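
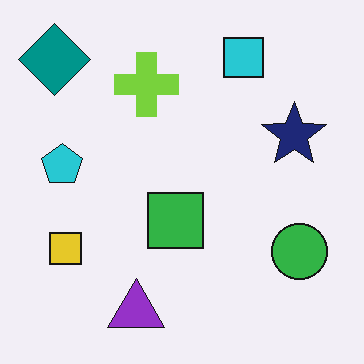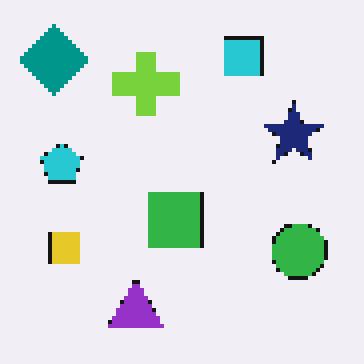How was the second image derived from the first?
This is the original image lightly pixelated (a mild mosaic effect).

Shapes are reduced to large square blocks; fine edges and outlines are lost — a downscale-then-upscale (mosaic) effect.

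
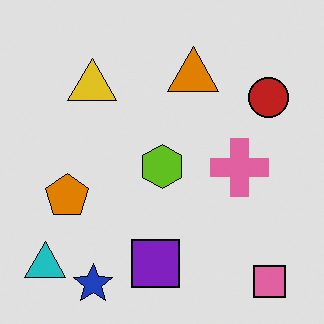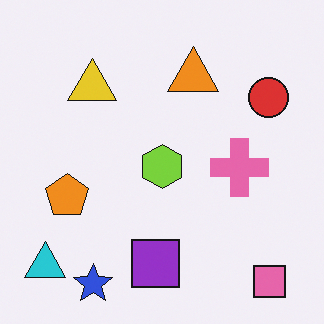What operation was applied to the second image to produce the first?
The first image is the second moderately posterized.

Each flat color has snapped to a coarser quantized level — most visibly, the near-white background has dropped to a flat grey.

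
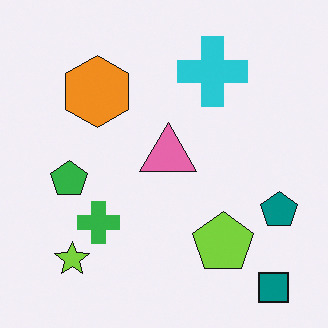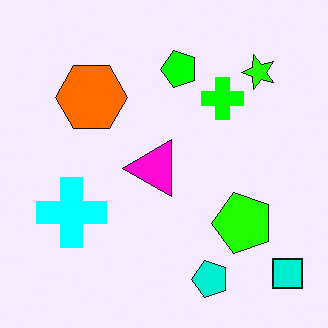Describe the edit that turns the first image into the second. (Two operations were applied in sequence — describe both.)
The image was transposed (reflected across the top-left ↔ bottom-right diagonal), then heavily oversaturated.

Shapes have swapped their row and column positions — what was in the top-right is now in the bottom-left — a diagonal reflection. All colors are more vivid — a global saturation change.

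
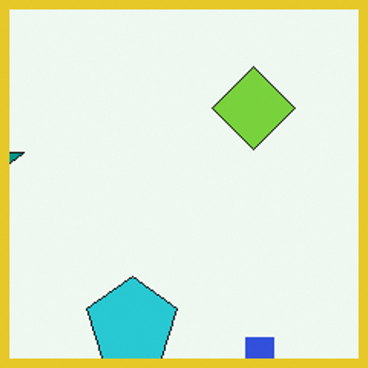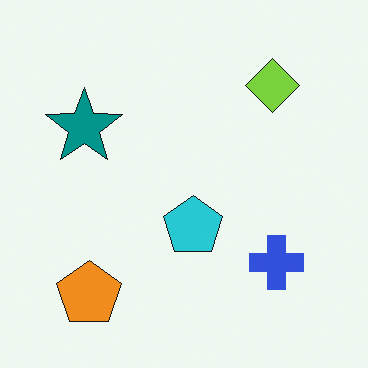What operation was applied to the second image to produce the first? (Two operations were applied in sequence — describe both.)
It was cropped to a modestly smaller region and rescaled, then framed with a yellow border.

The visible shapes are larger and the field of view is narrower; shapes near the original edges may be partly or wholly outside the frame — a crop-and-rescale. A solid yellow frame runs around the edge of the first image, with the content slightly shrunk inside it.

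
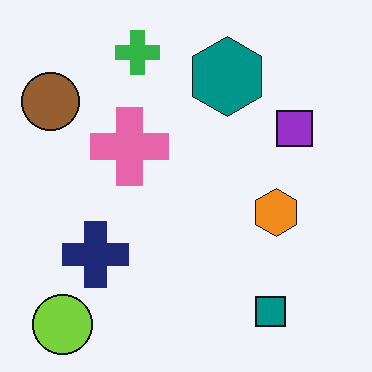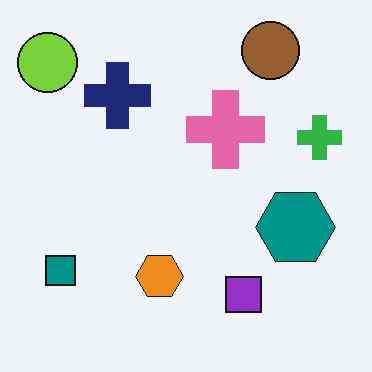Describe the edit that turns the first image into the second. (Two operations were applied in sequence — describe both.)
This is the original image rotated 90° clockwise, then JPEG-compressed with visible artifacts.

The lime circle sits in the bottom-left of the first image and the top-left of the second — consistent with a whole-image 90° clockwise rotation. Blocky 8×8 compression artifacts appear around shape edges and the flat background shows ringing — characteristic JPEG degradation.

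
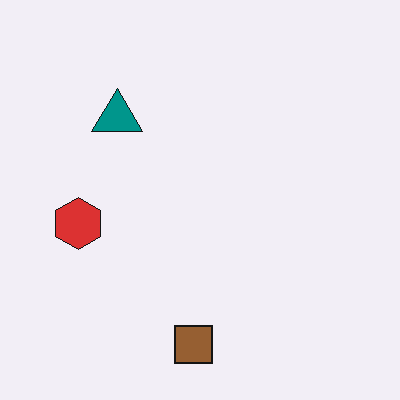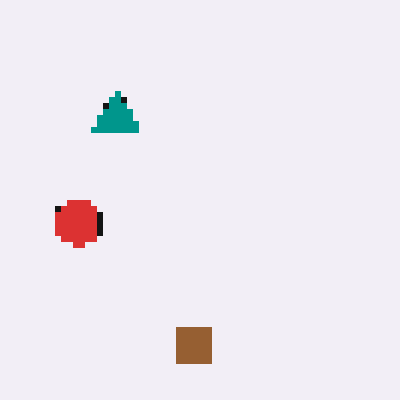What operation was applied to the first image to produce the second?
It was moderately pixelated.

Shapes are reduced to large square blocks; fine edges and outlines are lost — a downscale-then-upscale (mosaic) effect.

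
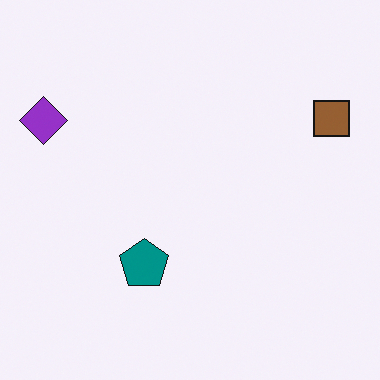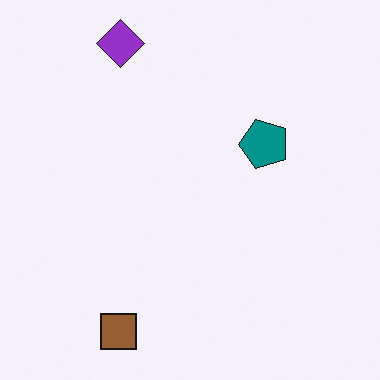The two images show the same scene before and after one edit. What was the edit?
This is the original image transposed (reflected across the top-left ↔ bottom-right diagonal).

Shapes have swapped their row and column positions — what was in the top-right is now in the bottom-left — a diagonal reflection.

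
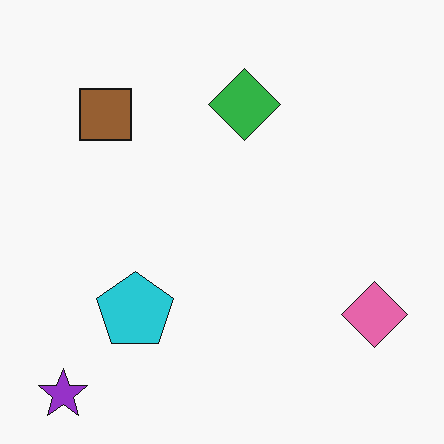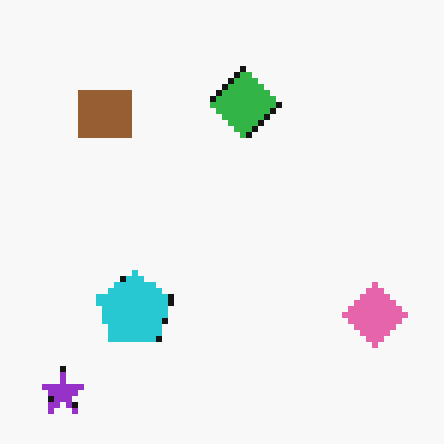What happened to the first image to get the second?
It was pixelated into visible square blocks.

Shapes are reduced to large square blocks; fine edges and outlines are lost — a downscale-then-upscale (mosaic) effect.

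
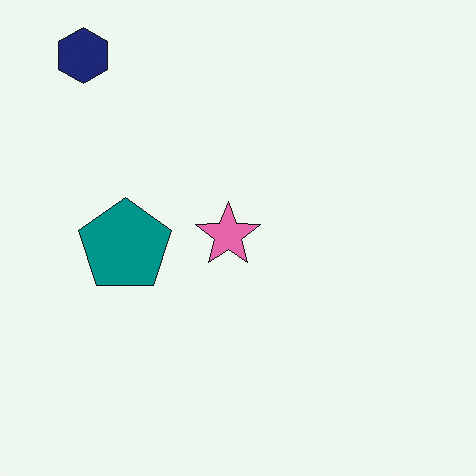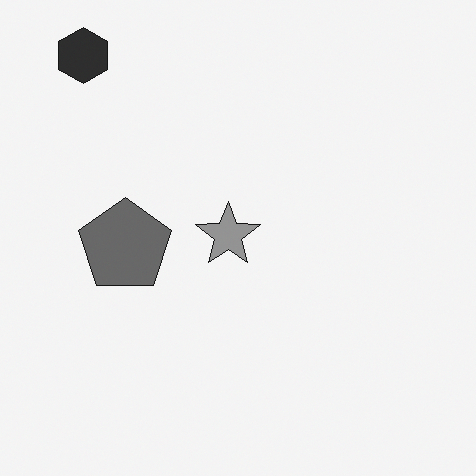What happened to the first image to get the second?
It was converted to grayscale.

All color is removed — every shape is now a shade of grey.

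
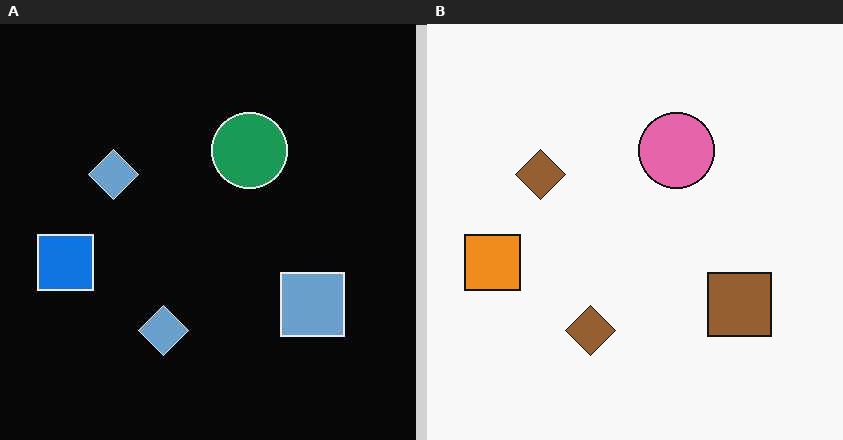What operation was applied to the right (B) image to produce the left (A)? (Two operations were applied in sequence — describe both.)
It was color-inverted (negative), then JPEG-compressed with visible artifacts.

The light background has become dark and every shape's color is its complement — a photographic negative. Blocky 8×8 compression artifacts appear around shape edges and the flat background shows ringing — characteristic JPEG degradation.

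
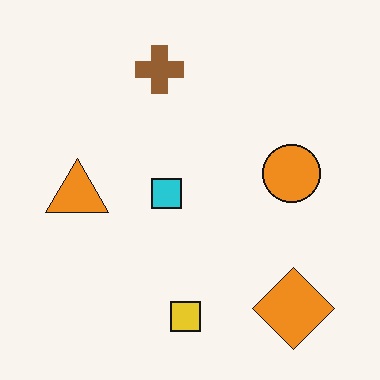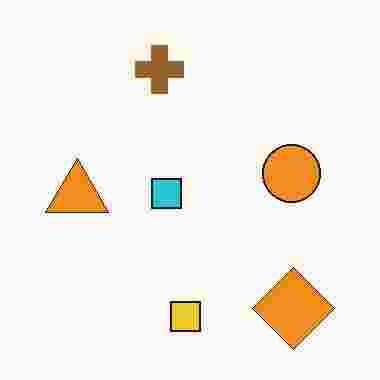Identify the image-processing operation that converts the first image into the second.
The image was heavily JPEG-compressed with obvious blocking artifacts.

Blocky 8×8 compression artifacts appear around shape edges and the flat background shows ringing — characteristic JPEG degradation.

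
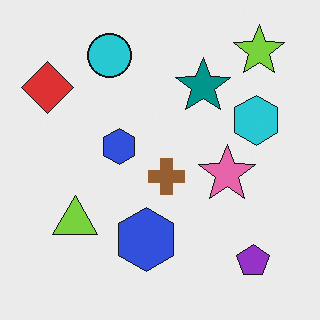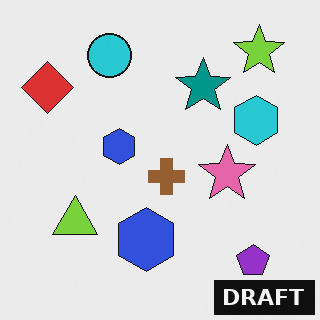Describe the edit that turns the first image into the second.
This is the original image watermarked with the text "DRAFT" in the lower-right corner.

A dark label reading "DRAFT" appears in the lower-right corner.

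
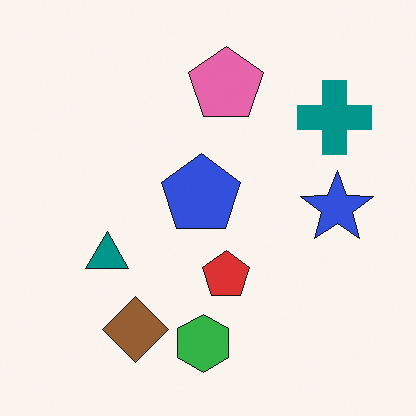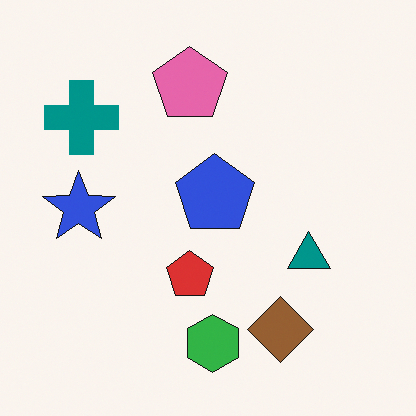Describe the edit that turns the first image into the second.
Flipped horizontally (left ↔ right).

The blue star is in the right of the first image and the left of the second — shapes on opposite sides of the vertical midline have swapped in a mirror flip.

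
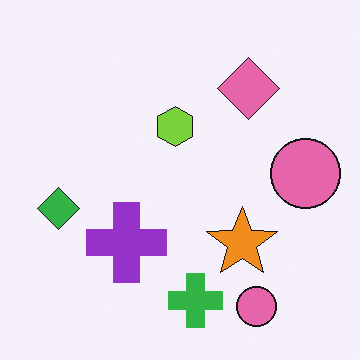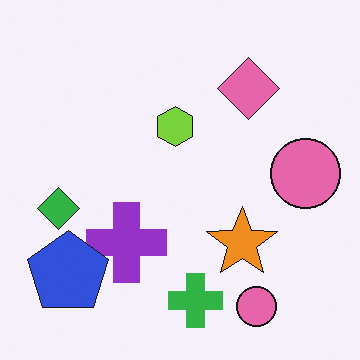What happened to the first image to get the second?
The second image is the first overlaid with an additional blue pentagon.

A blue pentagon appears in the second image that is absent from the first.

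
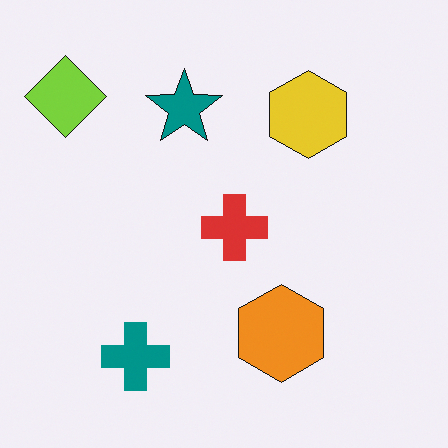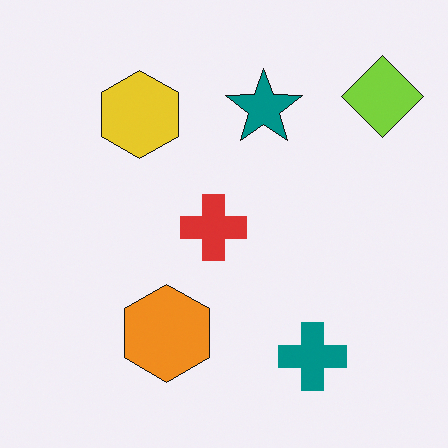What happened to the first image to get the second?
The second image is the first flipped horizontally (left ↔ right).

The lime diamond is in the top-left of the first image and the top-right of the second — shapes on opposite sides of the vertical midline have swapped in a mirror flip.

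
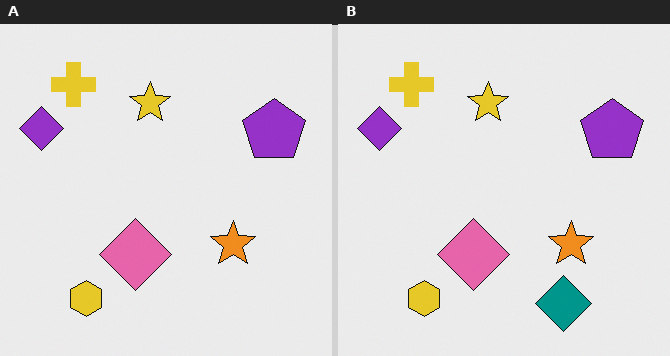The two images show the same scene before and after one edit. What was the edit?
This is the original image overlaid with an additional teal diamond.

A teal diamond appears in the right (B) image that is absent from the left (A).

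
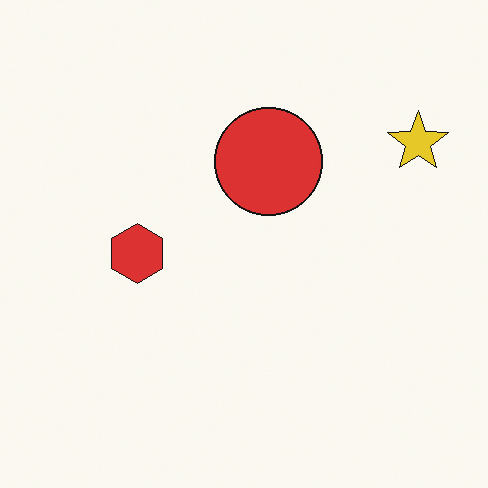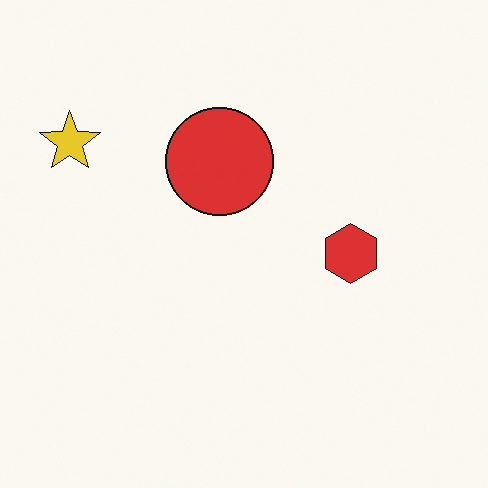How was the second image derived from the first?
It was flipped horizontally (left ↔ right).

The yellow star is in the top-right of the first image and the top-left of the second — shapes on opposite sides of the vertical midline have swapped in a mirror flip.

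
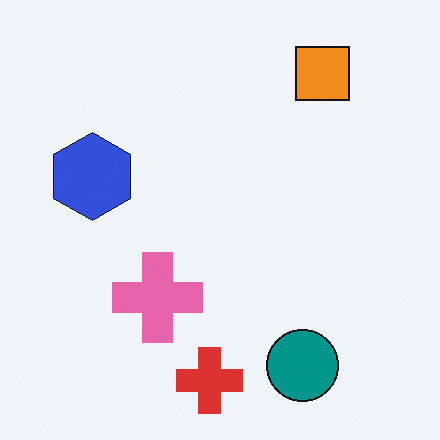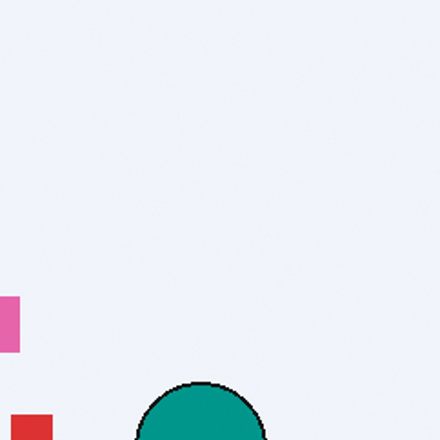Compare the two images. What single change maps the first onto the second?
The transformation is: cropped to a noticeably smaller region and rescaled.

The visible shapes are larger and the field of view is narrower; shapes near the original edges may be partly or wholly outside the frame — a crop-and-rescale.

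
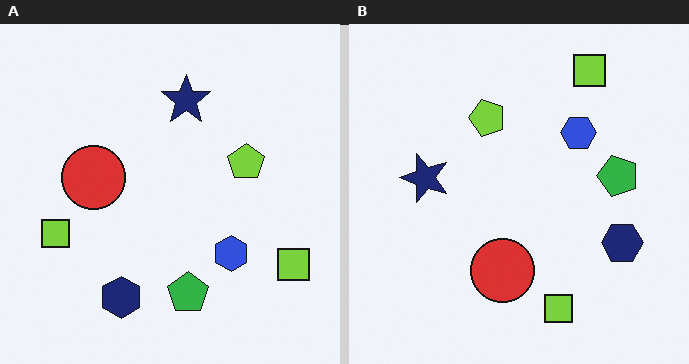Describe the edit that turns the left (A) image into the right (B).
It was rotated 90° counter-clockwise.

The navy hexagon sits in the bottom of the left (A) image and the right of the right (B) — consistent with a whole-image 90° counter-clockwise rotation.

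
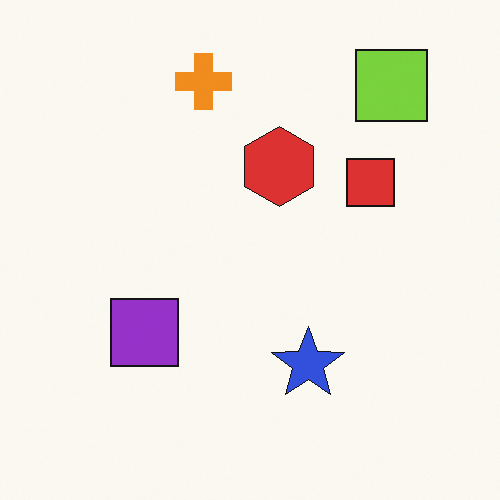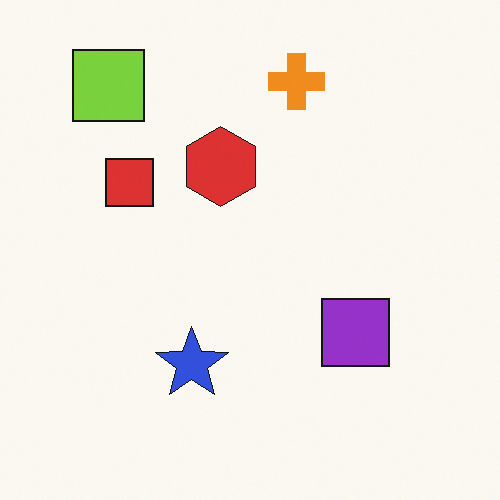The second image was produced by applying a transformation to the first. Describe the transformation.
Flipped horizontally (left ↔ right).

The lime square is in the top-right of the first image and the top-left of the second — shapes on opposite sides of the vertical midline have swapped in a mirror flip.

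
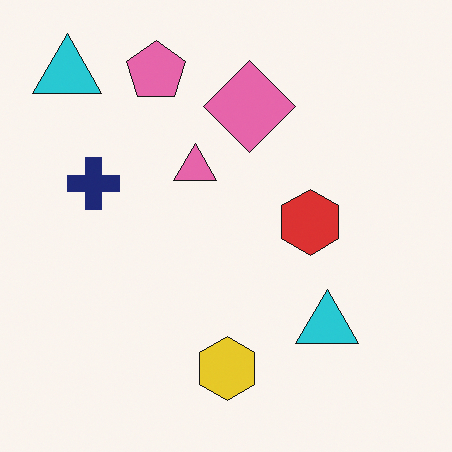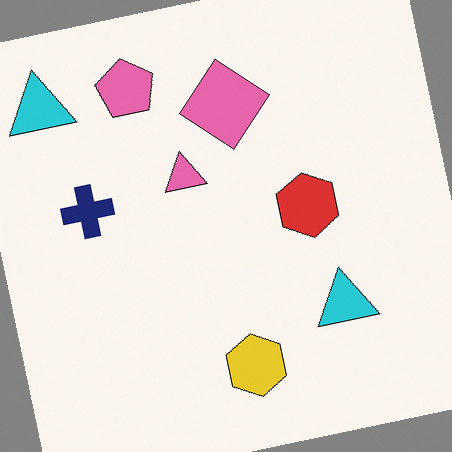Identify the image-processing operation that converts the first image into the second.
The second image is the first rotated counter-clockwise by a small amount.

Every shape is tilted by the same angle and the image corners show triangular fill wedges — a whole-image rotation by a non-right angle.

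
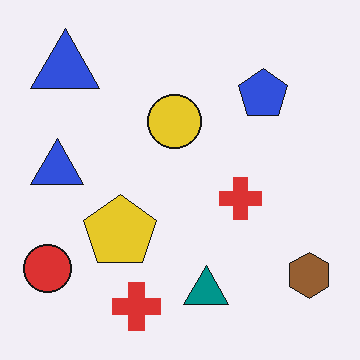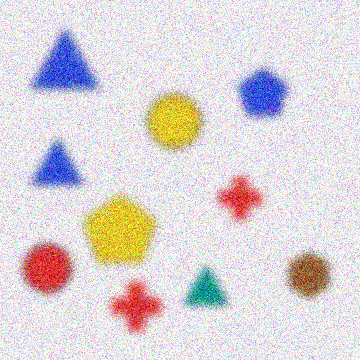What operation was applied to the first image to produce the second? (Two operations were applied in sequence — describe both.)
The image was noticeably gaussian-blurred, then degraded with a thick layer of grain.

Shape edges and outlines are uniformly softened across the whole image. Random speckle covers the whole image, including the flat background.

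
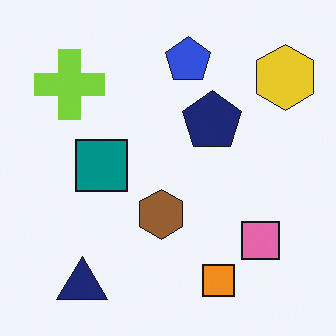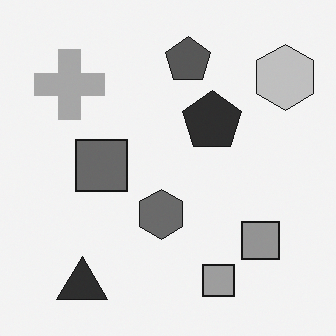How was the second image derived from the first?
It was converted to grayscale.

All color is removed — every shape is now a shade of grey.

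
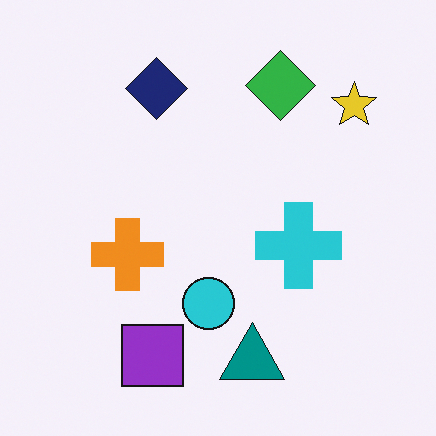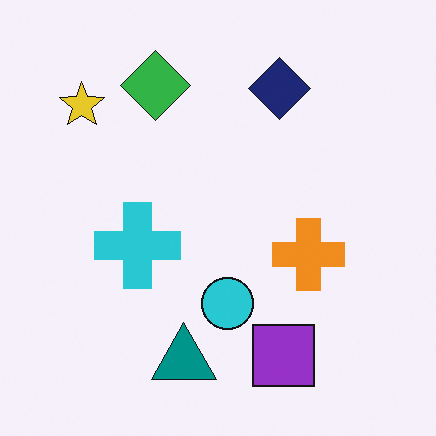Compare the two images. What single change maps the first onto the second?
This is the original image flipped horizontally (left ↔ right).

The yellow star is in the top-right of the first image and the top-left of the second — shapes on opposite sides of the vertical midline have swapped in a mirror flip.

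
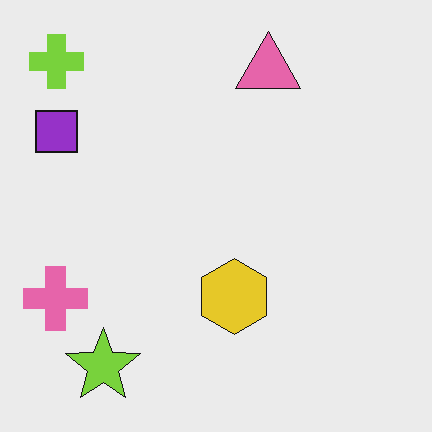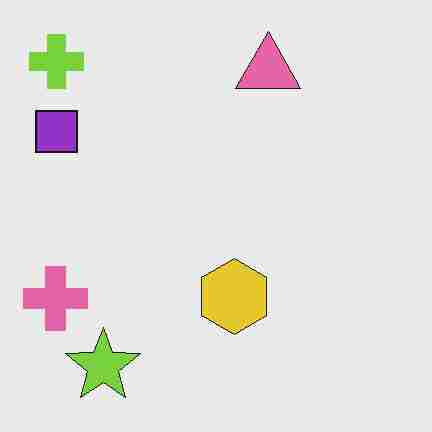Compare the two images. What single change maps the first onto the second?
This is the original image degraded with heavy JPEG compression.

Blocky 8×8 compression artifacts appear around shape edges and the flat background shows ringing — characteristic JPEG degradation.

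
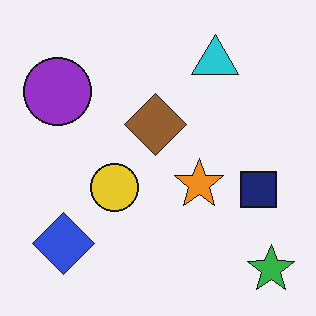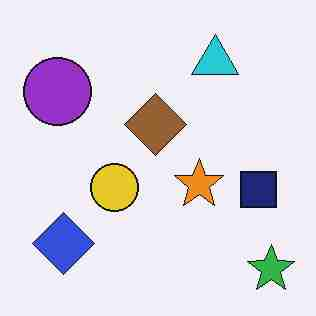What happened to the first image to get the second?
It was heavily JPEG-compressed with obvious blocking artifacts.

Blocky 8×8 compression artifacts appear around shape edges and the flat background shows ringing — characteristic JPEG degradation.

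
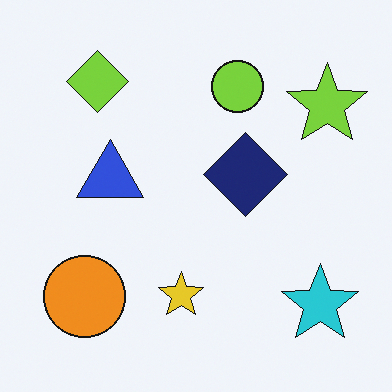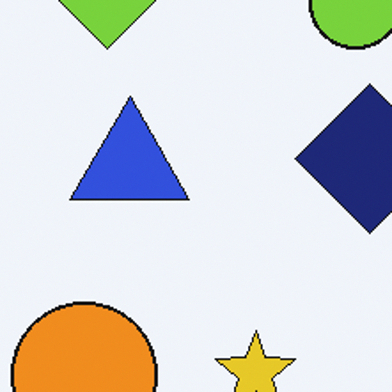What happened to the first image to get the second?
The second image is the first cropped tightly and scaled back up.

The visible shapes are larger and the field of view is narrower; shapes near the original edges may be partly or wholly outside the frame — a crop-and-rescale.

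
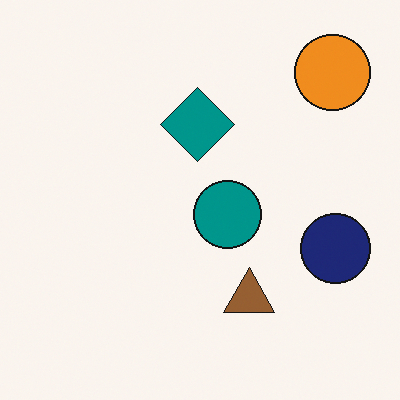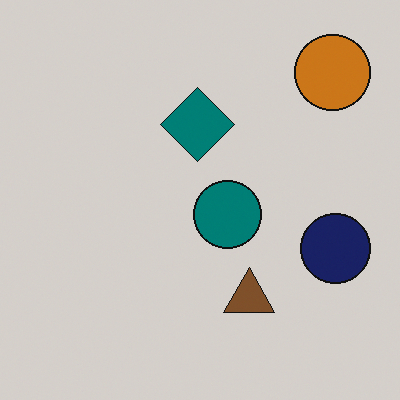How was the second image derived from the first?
The second image is the first slightly darkened.

Every pixel — background and shapes alike — is uniformly darkened.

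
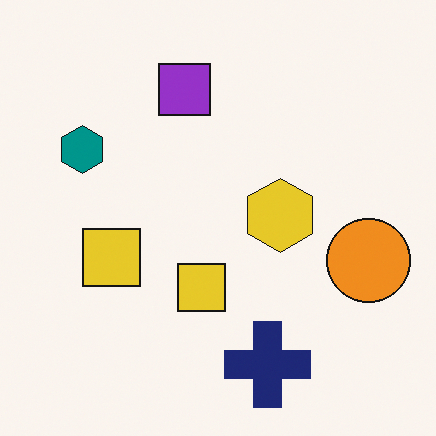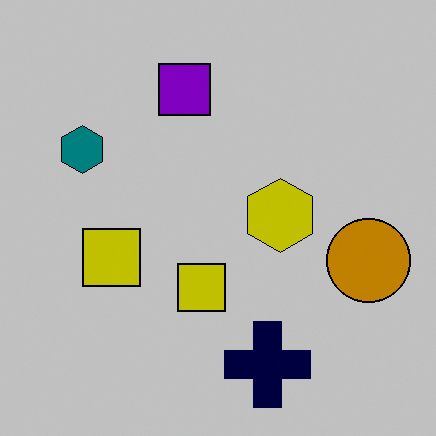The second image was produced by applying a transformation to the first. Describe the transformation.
The image was aggressively posterized.

Each flat color has snapped to a coarser quantized level — most visibly, the near-white background has dropped to a flat grey.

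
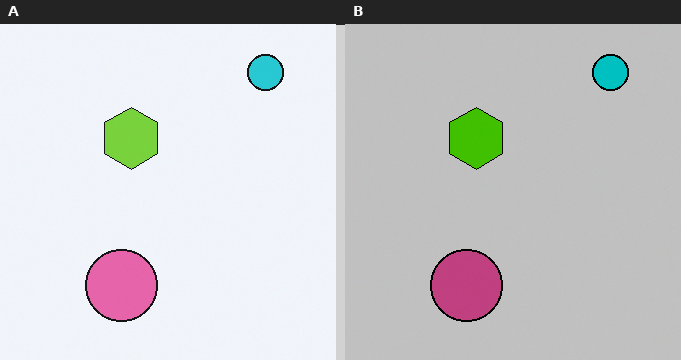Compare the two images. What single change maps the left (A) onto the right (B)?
This is the original image aggressively posterized.

Each flat color has snapped to a coarser quantized level — most visibly, the near-white background has dropped to a flat grey.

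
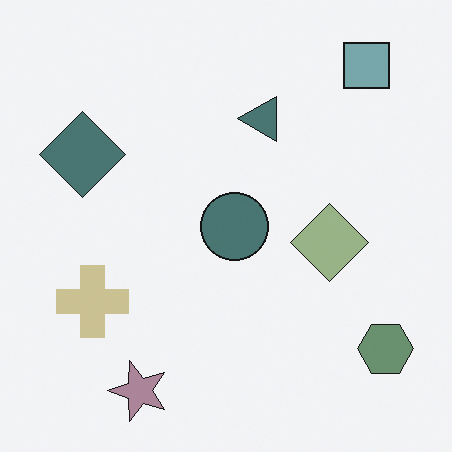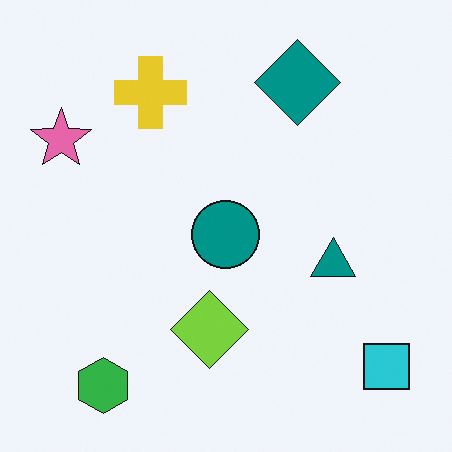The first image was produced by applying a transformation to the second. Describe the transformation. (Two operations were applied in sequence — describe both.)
It was made much more muted (saturation change), then rotated 90° counter-clockwise.

All colors are more muted and greyish — a global saturation change. The cyan square sits in the bottom-right of the second image and the top-right of the first — consistent with a whole-image 90° counter-clockwise rotation.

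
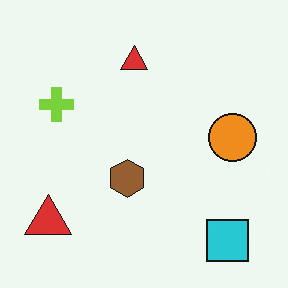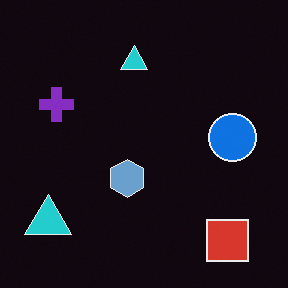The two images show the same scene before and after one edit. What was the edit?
Color-inverted (negative).

The light background has become dark and every shape's color is its complement — a photographic negative.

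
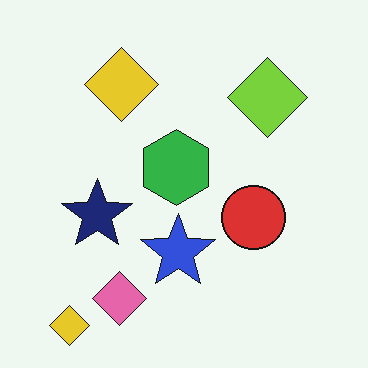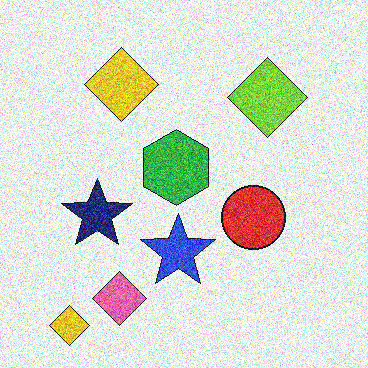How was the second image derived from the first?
This is the original image degraded with strong gaussian noise.

Random speckle covers the whole image, including the flat background.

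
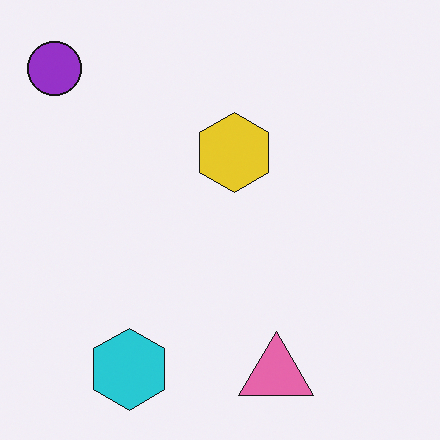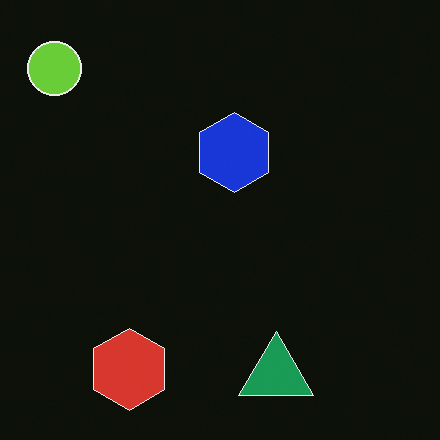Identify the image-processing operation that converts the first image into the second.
The second image is the first color-inverted (negative).

The light background has become dark and every shape's color is its complement — a photographic negative.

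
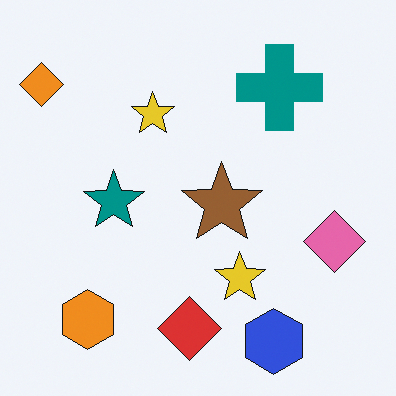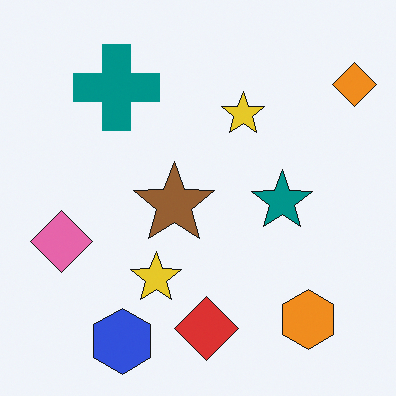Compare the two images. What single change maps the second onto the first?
This is the original image flipped horizontally (left ↔ right).

The orange diamond is in the top-right of the second image and the top-left of the first — shapes on opposite sides of the vertical midline have swapped in a mirror flip.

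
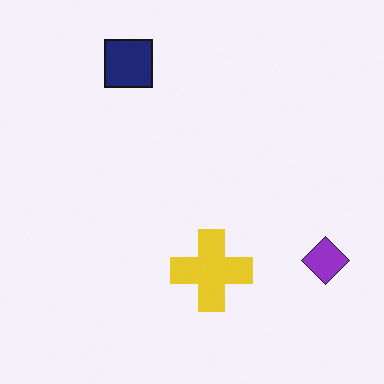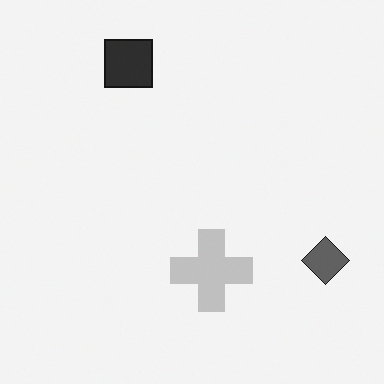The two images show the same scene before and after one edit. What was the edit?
The second image is the first converted to grayscale.

All color is removed — every shape is now a shade of grey.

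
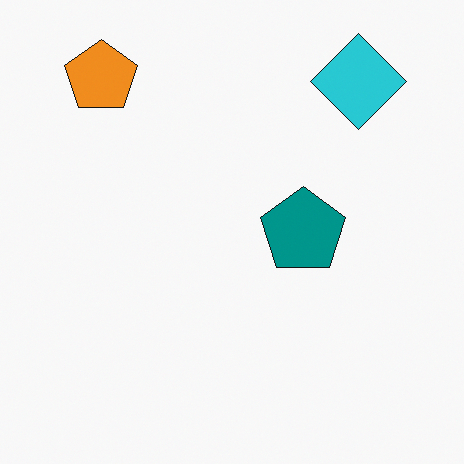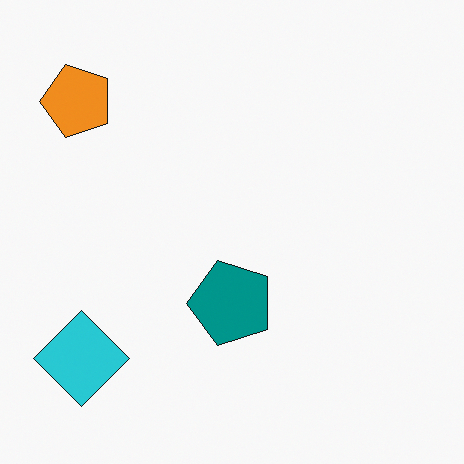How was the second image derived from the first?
The transformation is: transposed (reflected across the top-left ↔ bottom-right diagonal).

Shapes have swapped their row and column positions — what was in the top-right is now in the bottom-left — a diagonal reflection.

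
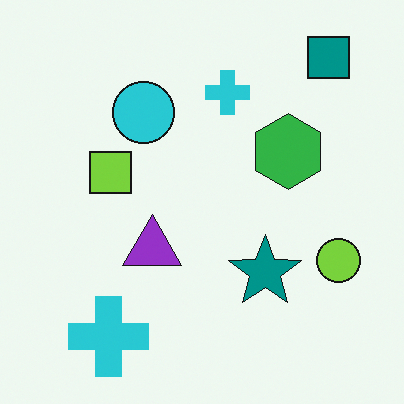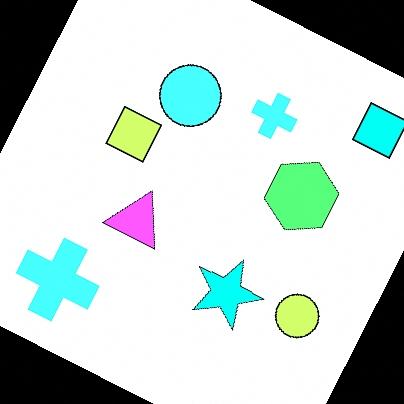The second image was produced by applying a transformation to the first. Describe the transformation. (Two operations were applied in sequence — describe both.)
Rotated clockwise by a moderate amount, then noticeably brightened.

Every shape is tilted by the same angle and the image corners show triangular fill wedges — a whole-image rotation by a non-right angle. Every pixel — background and shapes alike — is uniformly brightened.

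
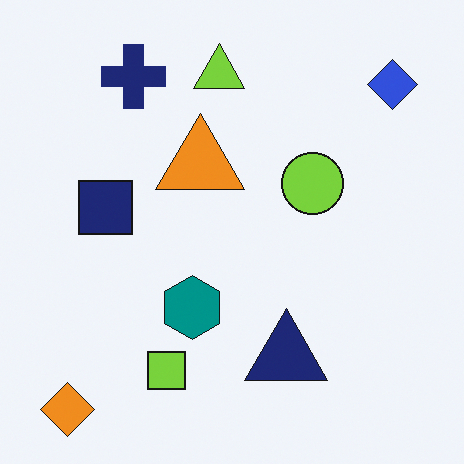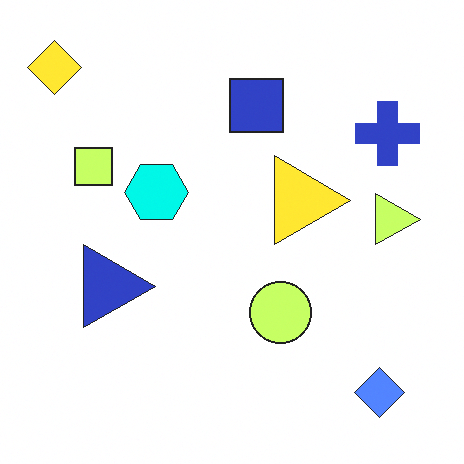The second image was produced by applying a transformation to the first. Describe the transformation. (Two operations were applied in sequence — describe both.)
This is the original image rotated 90° clockwise, then noticeably brightened.

The orange diamond sits in the bottom-left of the first image and the top-left of the second — consistent with a whole-image 90° clockwise rotation. Every pixel — background and shapes alike — is uniformly brightened.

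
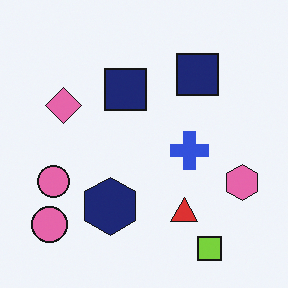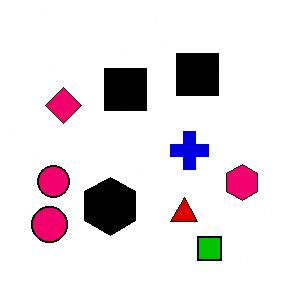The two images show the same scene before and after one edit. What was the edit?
The second image is the first boosted in contrast.

Tones are pushed away from mid-grey across the whole image — a global contrast change.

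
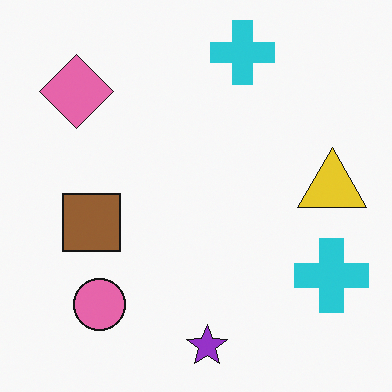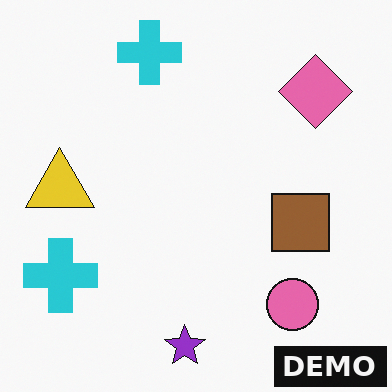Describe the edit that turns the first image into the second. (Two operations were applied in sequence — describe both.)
The image was flipped horizontally (left ↔ right), then watermarked with the text "DEMO" in the lower-right corner.

The yellow triangle is in the right of the first image and the left of the second — shapes on opposite sides of the vertical midline have swapped in a mirror flip. A dark label reading "DEMO" appears in the lower-right corner.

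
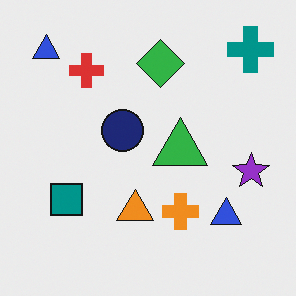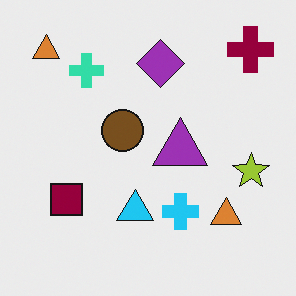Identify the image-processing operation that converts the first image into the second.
It was hue-shifted through roughly half the color wheel.

Every shape's color has rotated by the same amount around the hue wheel — a uniform hue shift.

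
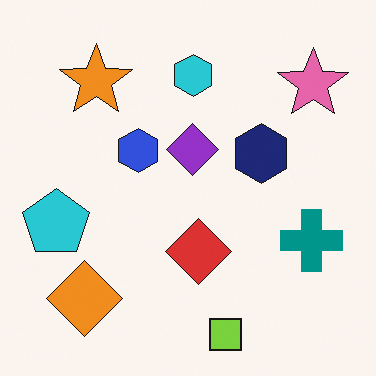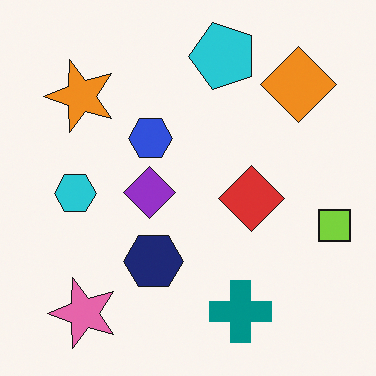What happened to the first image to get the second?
Transposed (reflected across the top-left ↔ bottom-right diagonal).

Shapes have swapped their row and column positions — what was in the top-right is now in the bottom-left — a diagonal reflection.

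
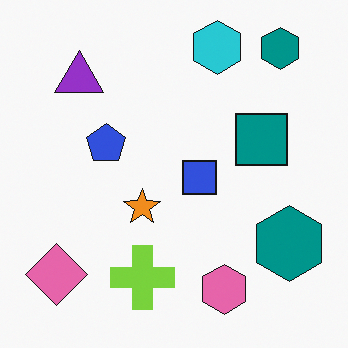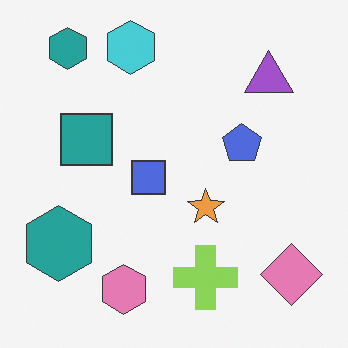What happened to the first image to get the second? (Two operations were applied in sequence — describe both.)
The second image is the first given slightly reduced contrast, then flipped horizontally (left ↔ right).

Tones are pushed toward mid-grey across the whole image — a global contrast change. The pink diamond is in the bottom-left of the first image and the bottom-right of the second — shapes on opposite sides of the vertical midline have swapped in a mirror flip.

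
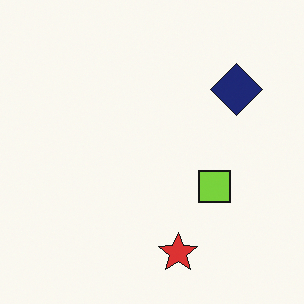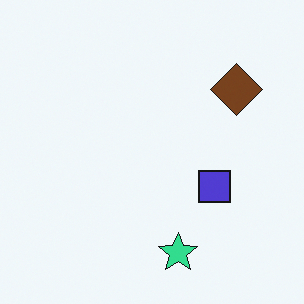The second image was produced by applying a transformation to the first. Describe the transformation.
It was hue-shifted through roughly a third of the color wheel.

Every shape's color has rotated by the same amount around the hue wheel — a uniform hue shift.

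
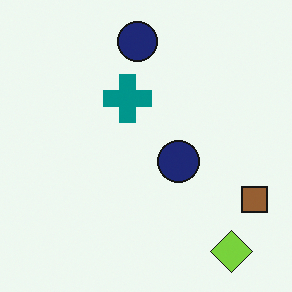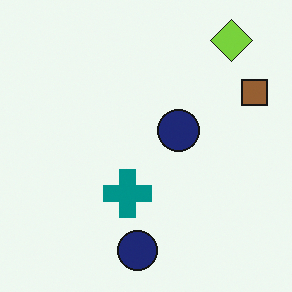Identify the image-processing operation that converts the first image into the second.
Flipped vertically (top ↔ bottom).

The lime diamond is in the bottom-right of the first image and the top-right of the second — shapes on opposite sides of the horizontal midline have swapped in a mirror flip.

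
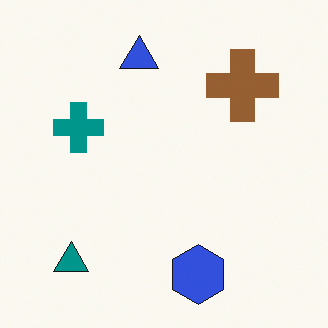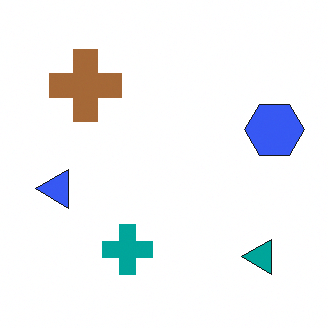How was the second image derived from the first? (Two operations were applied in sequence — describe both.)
The transformation is: rotated 90° counter-clockwise, then slightly brightened.

The teal triangle sits in the bottom-left of the first image and the bottom-right of the second — consistent with a whole-image 90° counter-clockwise rotation. Every pixel — background and shapes alike — is uniformly brightened.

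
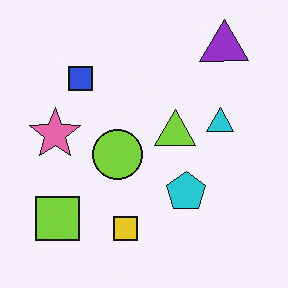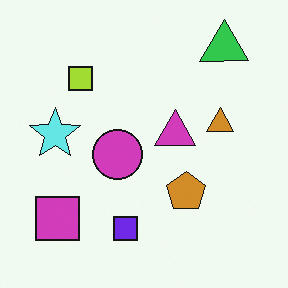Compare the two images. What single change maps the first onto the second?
The image was hue-shifted by a large amount.

Every shape's color has rotated by the same amount around the hue wheel — a uniform hue shift.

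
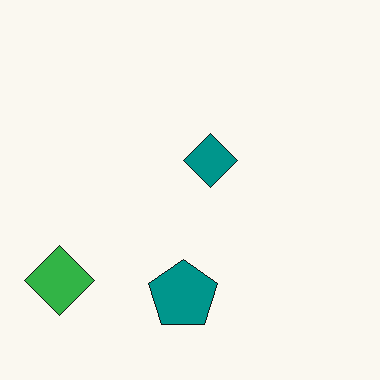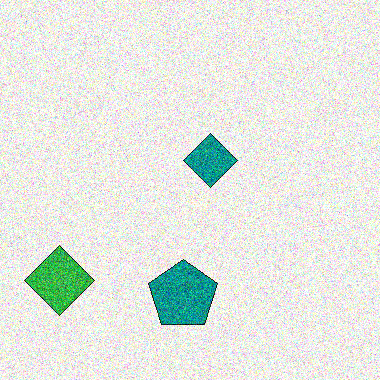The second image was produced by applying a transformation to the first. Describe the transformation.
This is the original image degraded with heavy additive noise.

Random speckle covers the whole image, including the flat background.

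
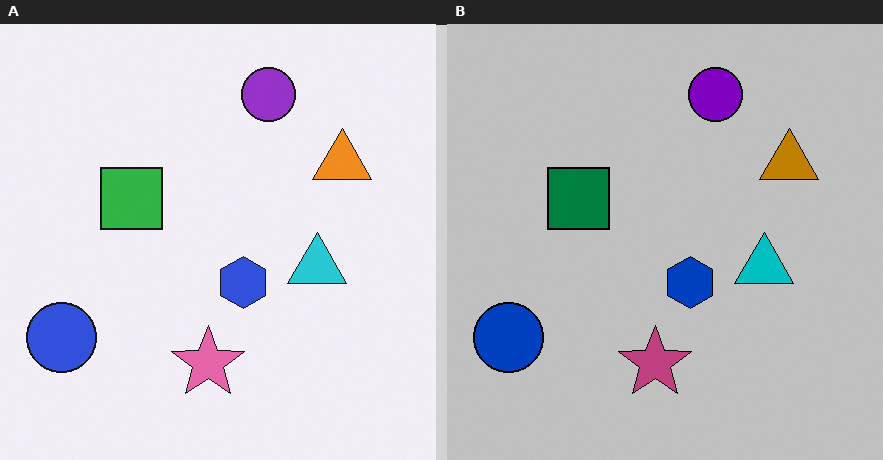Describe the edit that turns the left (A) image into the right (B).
The transformation is: aggressively posterized.

Each flat color has snapped to a coarser quantized level — most visibly, the near-white background has dropped to a flat grey.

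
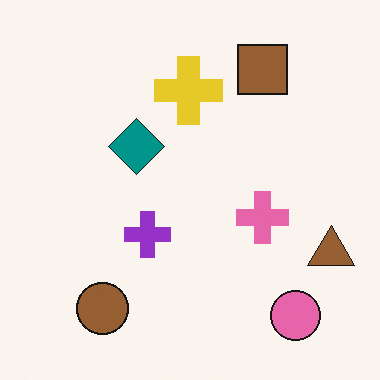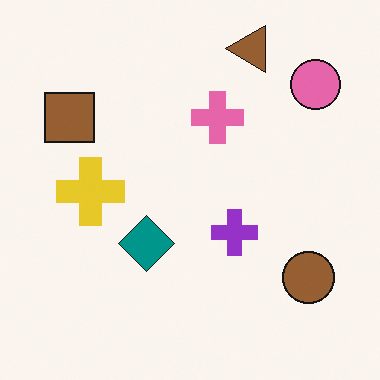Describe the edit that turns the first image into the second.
This is the original image rotated 90° counter-clockwise.

The pink circle sits in the bottom-right of the first image and the top-right of the second — consistent with a whole-image 90° counter-clockwise rotation.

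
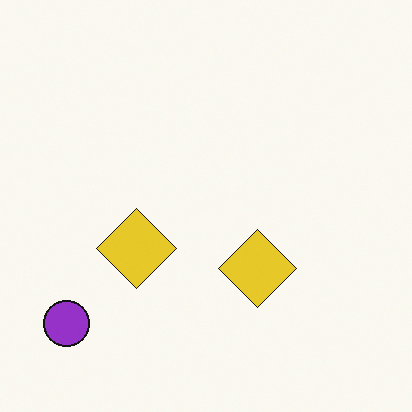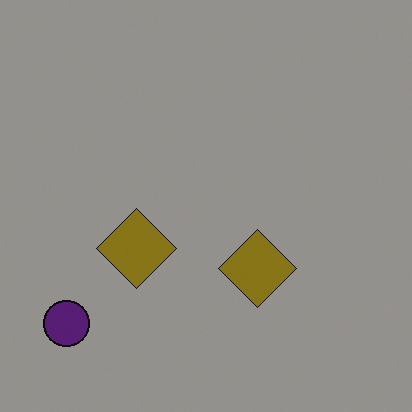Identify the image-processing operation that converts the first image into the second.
This is the original image substantially darkened.

Every pixel — background and shapes alike — is uniformly darkened.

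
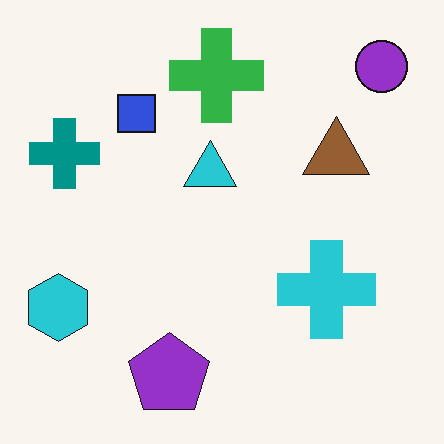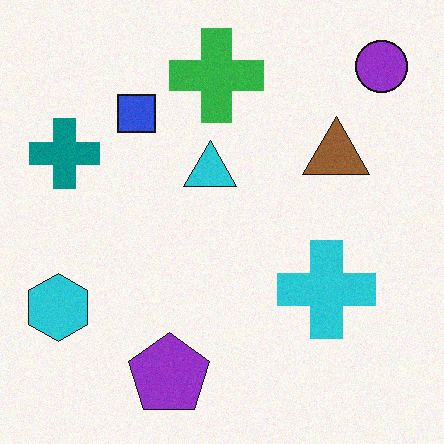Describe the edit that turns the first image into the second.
The image was degraded with subtle gaussian noise.

Random speckle covers the whole image, including the flat background.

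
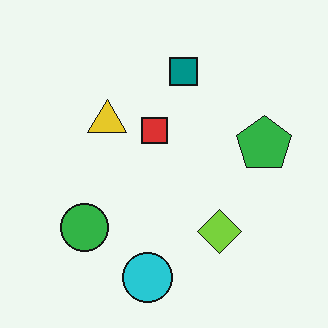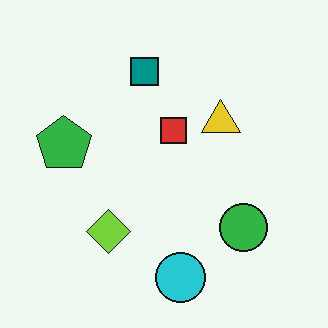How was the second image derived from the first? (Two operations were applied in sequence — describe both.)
The second image is the first flipped horizontally (left ↔ right), then given moderate JPEG compression.

The green pentagon is in the right of the first image and the left of the second — shapes on opposite sides of the vertical midline have swapped in a mirror flip. Blocky 8×8 compression artifacts appear around shape edges and the flat background shows ringing — characteristic JPEG degradation.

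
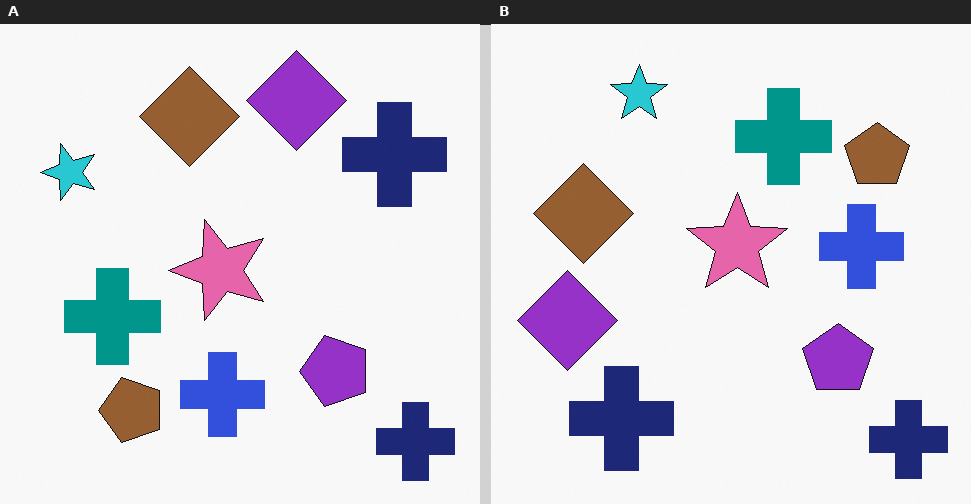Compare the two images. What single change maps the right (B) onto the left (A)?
The transformation is: transposed (reflected across the top-left ↔ bottom-right diagonal).

Shapes have swapped their row and column positions — what was in the top-right is now in the bottom-left — a diagonal reflection.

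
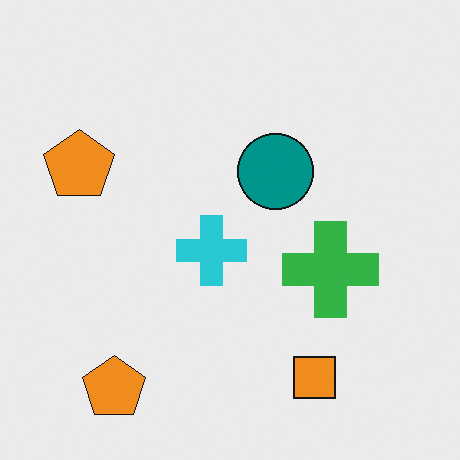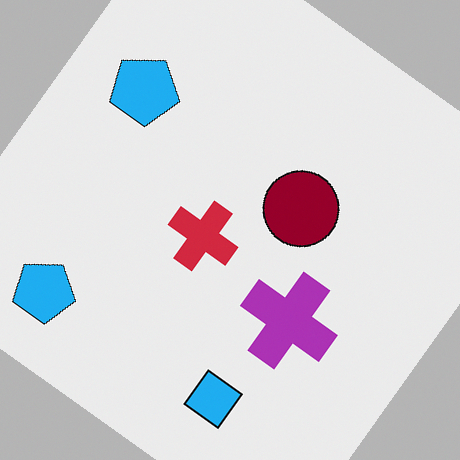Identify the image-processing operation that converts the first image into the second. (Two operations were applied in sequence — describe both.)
This is the original image hue-shifted by a large amount, then rotated clockwise by a large amount — several tens of degrees.

Every shape's color has rotated by the same amount around the hue wheel — a uniform hue shift. Every shape is tilted by the same angle and the image corners show triangular fill wedges — a whole-image rotation by a non-right angle.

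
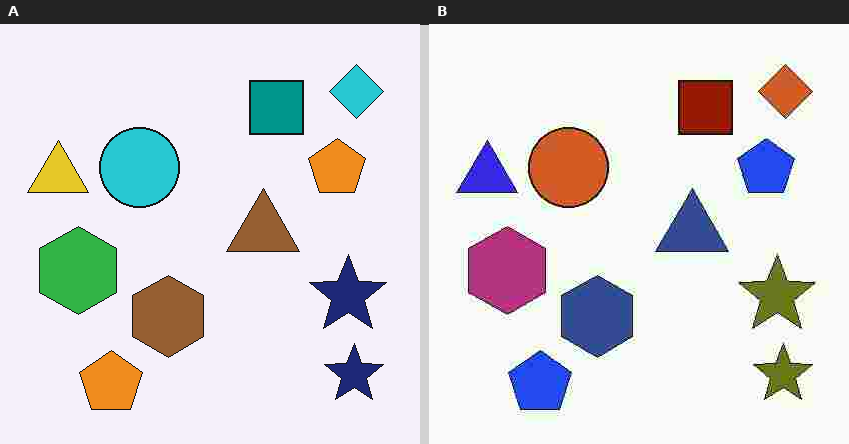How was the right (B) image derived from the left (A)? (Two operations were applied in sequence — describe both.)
This is the original image hue-shifted through roughly half the color wheel, then heavily JPEG-compressed with obvious blocking artifacts.

Every shape's color has rotated by the same amount around the hue wheel — a uniform hue shift. Blocky 8×8 compression artifacts appear around shape edges and the flat background shows ringing — characteristic JPEG degradation.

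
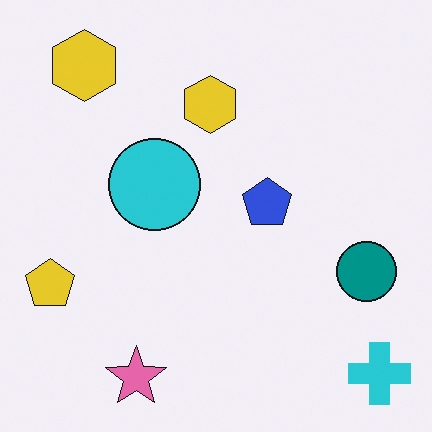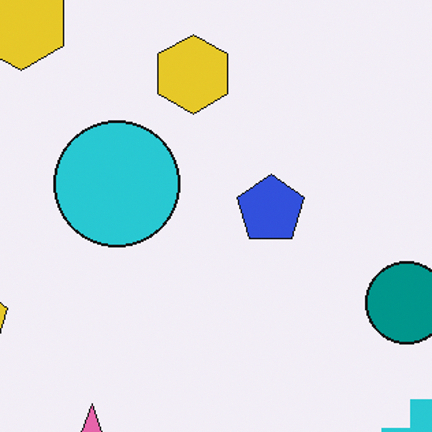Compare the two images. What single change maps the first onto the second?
This is the original image cropped slightly and scaled back up.

The visible shapes are larger and the field of view is narrower; shapes near the original edges may be partly or wholly outside the frame — a crop-and-rescale.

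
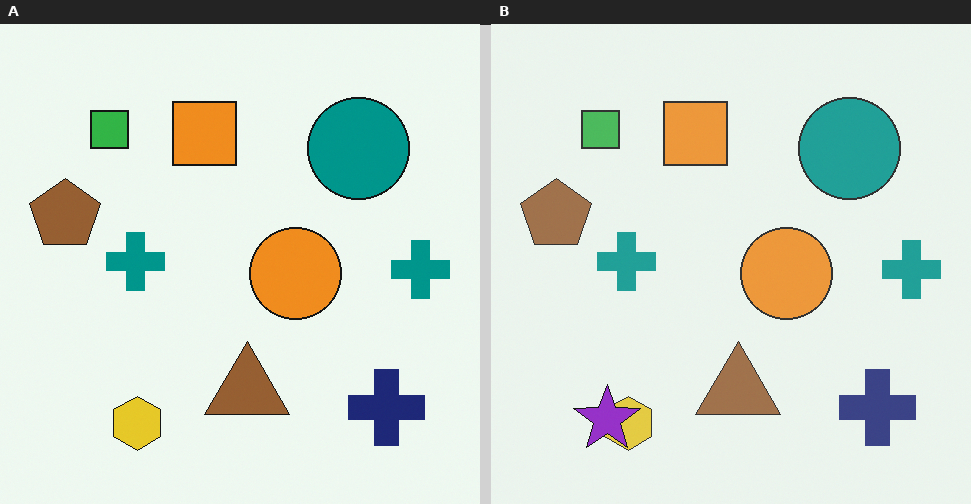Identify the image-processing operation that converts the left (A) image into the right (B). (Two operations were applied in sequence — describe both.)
The transformation is: given slightly reduced contrast, then overlaid with an additional purple star.

Tones are pushed toward mid-grey across the whole image — a global contrast change. A purple star appears in the right (B) image that is absent from the left (A).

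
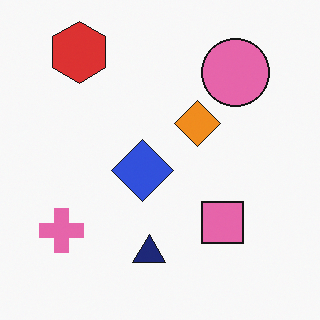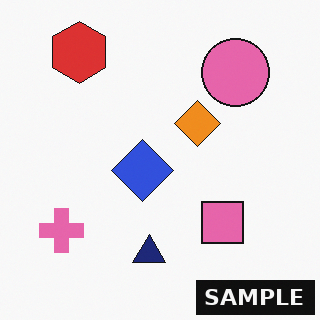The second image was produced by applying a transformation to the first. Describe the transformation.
It was watermarked with the text "SAMPLE" in the lower-right corner.

A dark label reading "SAMPLE" appears in the lower-right corner.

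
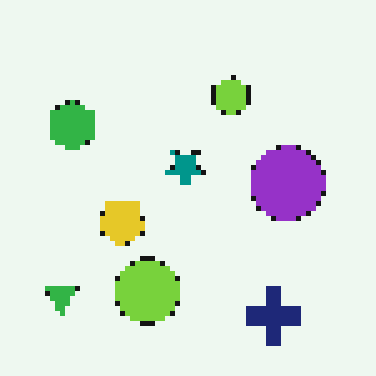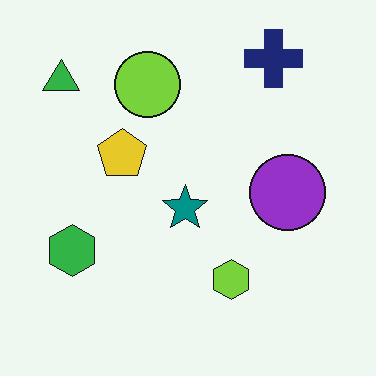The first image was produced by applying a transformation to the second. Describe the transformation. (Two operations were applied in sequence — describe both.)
This is the original image flipped vertically (top ↔ bottom), then lightly pixelated (a mild mosaic effect).

The navy cross is in the top-right of the second image and the bottom-right of the first — shapes on opposite sides of the horizontal midline have swapped in a mirror flip. Shapes are reduced to large square blocks; fine edges and outlines are lost — a downscale-then-upscale (mosaic) effect.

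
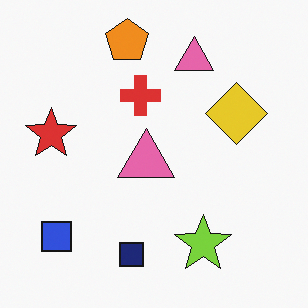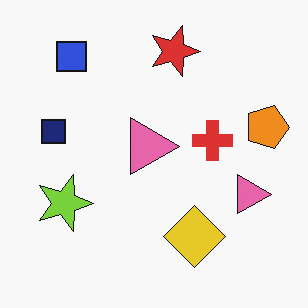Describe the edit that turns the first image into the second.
Rotated 90° clockwise.

The blue square sits in the bottom-left of the first image and the top-left of the second — consistent with a whole-image 90° clockwise rotation.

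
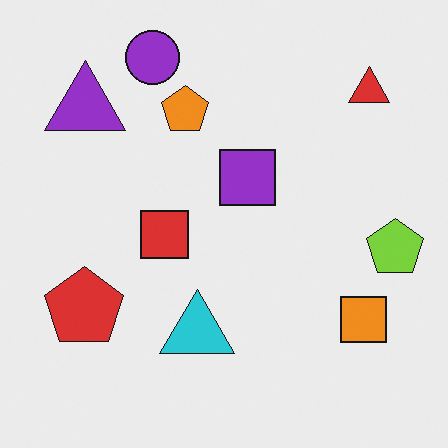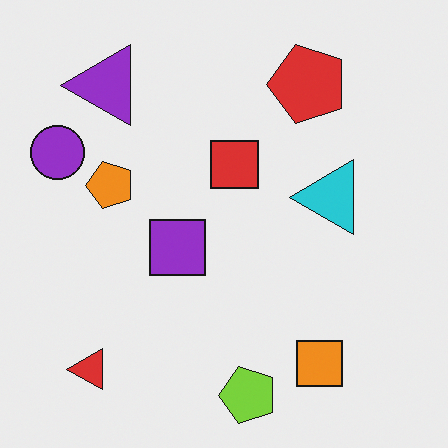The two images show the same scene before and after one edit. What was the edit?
The transformation is: transposed (reflected across the top-left ↔ bottom-right diagonal).

Shapes have swapped their row and column positions — what was in the top-right is now in the bottom-left — a diagonal reflection.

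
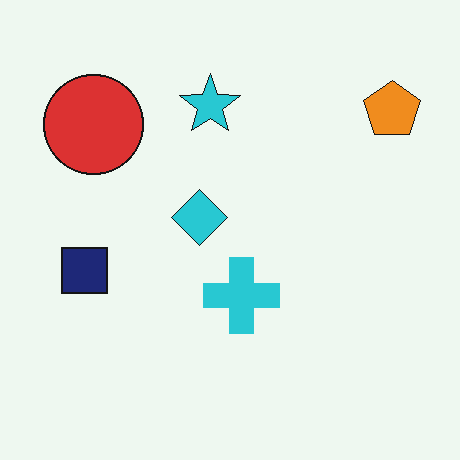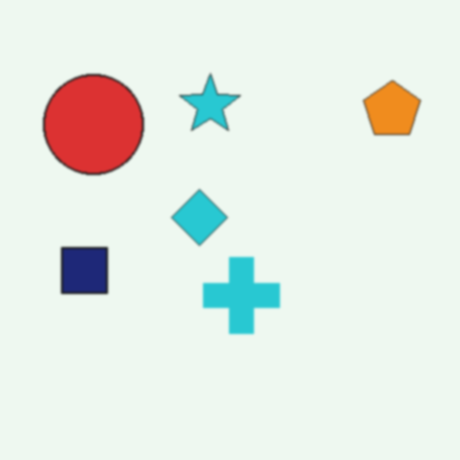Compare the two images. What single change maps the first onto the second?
This is the original image slightly softened.

Shape edges and outlines are uniformly softened across the whole image.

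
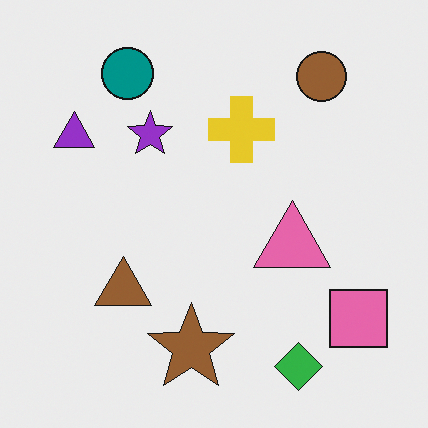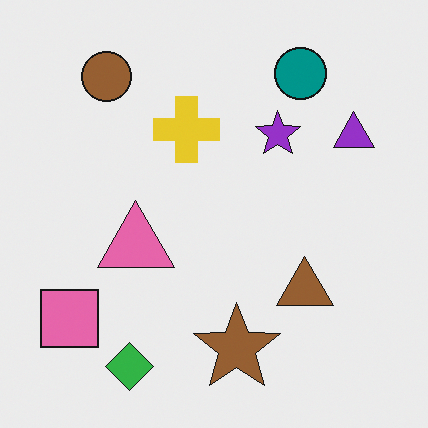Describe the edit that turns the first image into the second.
It was flipped horizontally (left ↔ right).

The pink square is in the bottom-right of the first image and the bottom-left of the second — shapes on opposite sides of the vertical midline have swapped in a mirror flip.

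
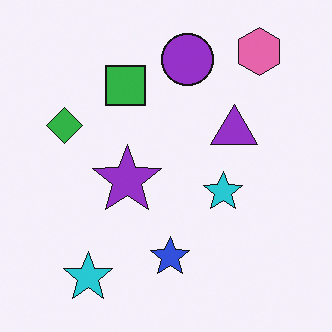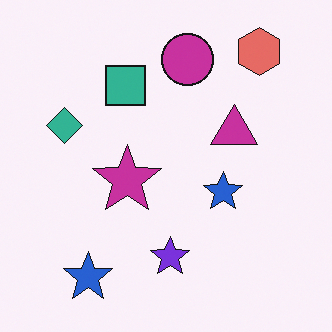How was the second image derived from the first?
This is the original image hue-shifted by a small amount.

Every shape's color has rotated by the same amount around the hue wheel — a uniform hue shift.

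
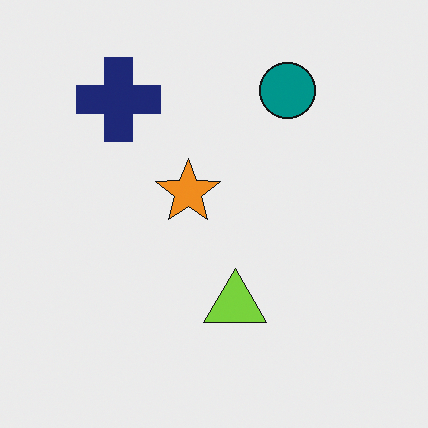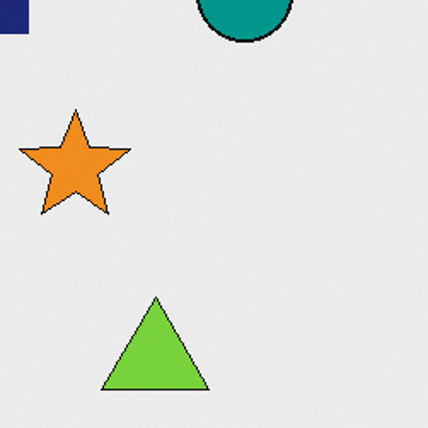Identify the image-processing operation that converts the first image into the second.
The image was cropped tightly and scaled back up.

The visible shapes are larger and the field of view is narrower; shapes near the original edges may be partly or wholly outside the frame — a crop-and-rescale.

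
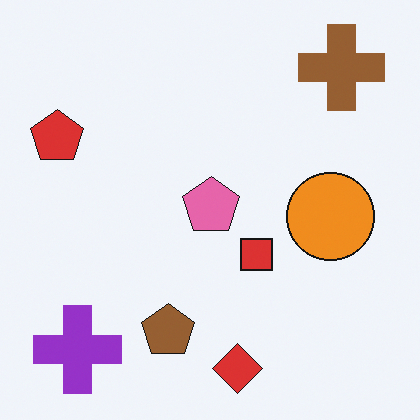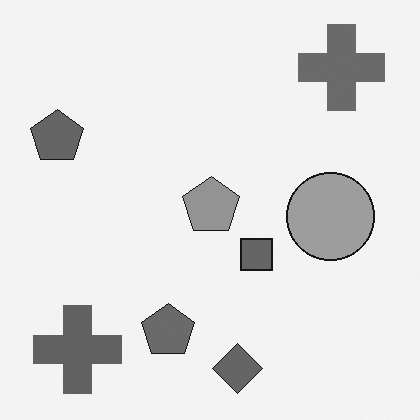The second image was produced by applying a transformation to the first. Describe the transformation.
Converted to grayscale.

All color is removed — every shape is now a shade of grey.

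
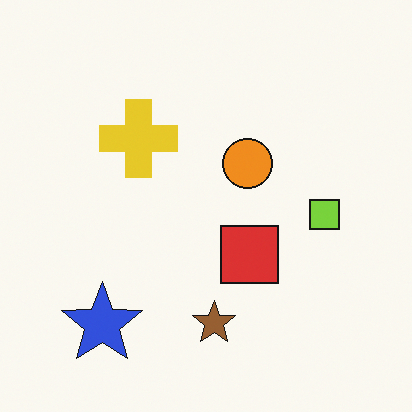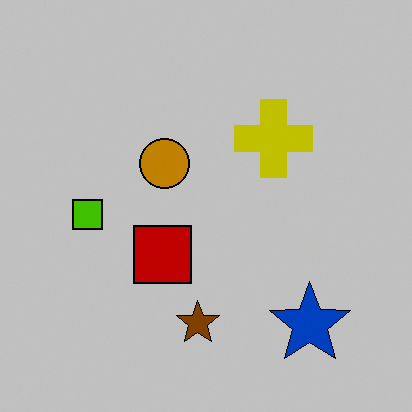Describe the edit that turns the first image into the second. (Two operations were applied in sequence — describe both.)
The image was flipped horizontally (left ↔ right), then aggressively posterized.

The lime square is in the right of the first image and the left of the second — shapes on opposite sides of the vertical midline have swapped in a mirror flip. Each flat color has snapped to a coarser quantized level — most visibly, the near-white background has dropped to a flat grey.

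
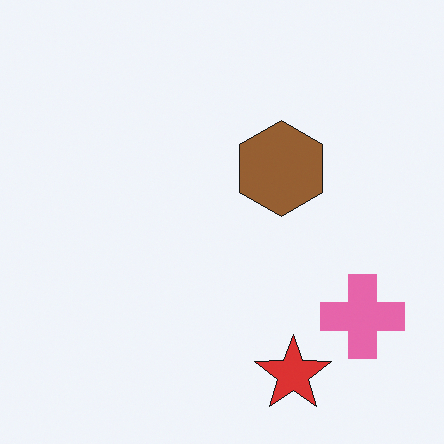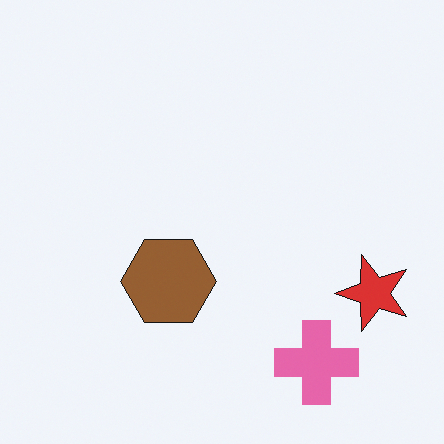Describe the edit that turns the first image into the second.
The image was transposed (reflected across the top-left ↔ bottom-right diagonal).

Shapes have swapped their row and column positions — what was in the top-right is now in the bottom-left — a diagonal reflection.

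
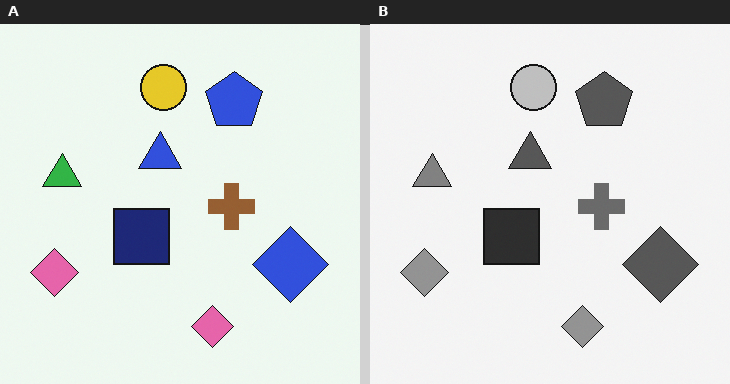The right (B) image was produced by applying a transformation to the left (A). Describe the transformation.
It was converted to grayscale.

All color is removed — every shape is now a shade of grey.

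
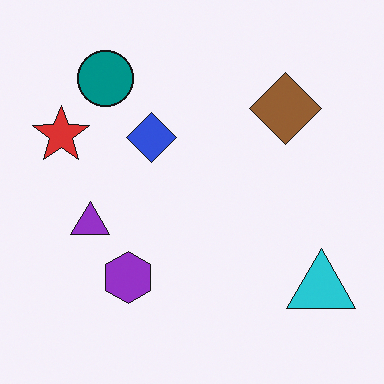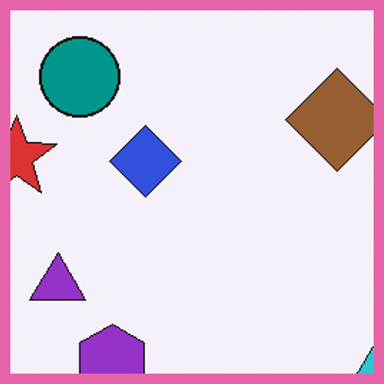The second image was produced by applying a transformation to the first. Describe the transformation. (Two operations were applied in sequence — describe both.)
Cropped slightly and scaled back up, then framed with a pink border.

The visible shapes are larger and the field of view is narrower; shapes near the original edges may be partly or wholly outside the frame — a crop-and-rescale. A solid pink frame runs around the edge of the second image, with the content slightly shrunk inside it.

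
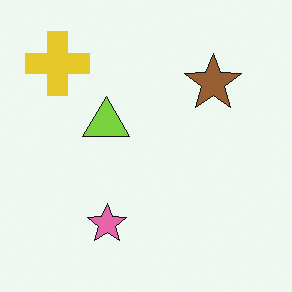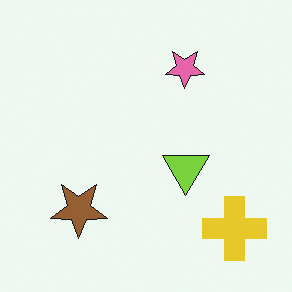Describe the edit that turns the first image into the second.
The transformation is: rotated 180°.

The yellow cross sits in the top-left of the first image and the bottom-right of the second — consistent with a whole-image 180° rotation.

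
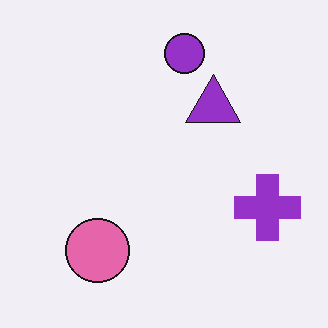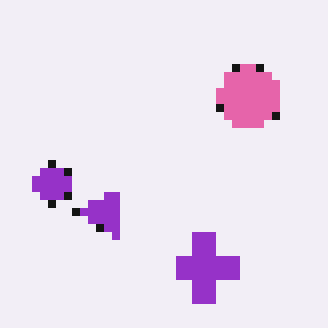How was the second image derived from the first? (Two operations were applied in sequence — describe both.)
This is the original image transposed (reflected across the top-left ↔ bottom-right diagonal), then moderately pixelated.

Shapes have swapped their row and column positions — what was in the top-right is now in the bottom-left — a diagonal reflection. Shapes are reduced to large square blocks; fine edges and outlines are lost — a downscale-then-upscale (mosaic) effect.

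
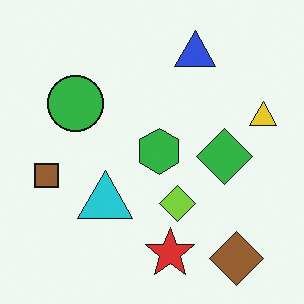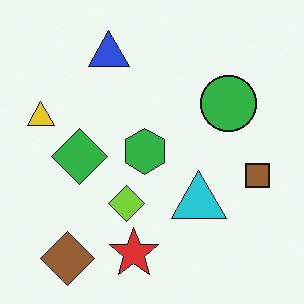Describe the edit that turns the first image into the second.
The image was flipped horizontally (left ↔ right).

The yellow triangle is in the right of the first image and the left of the second — shapes on opposite sides of the vertical midline have swapped in a mirror flip.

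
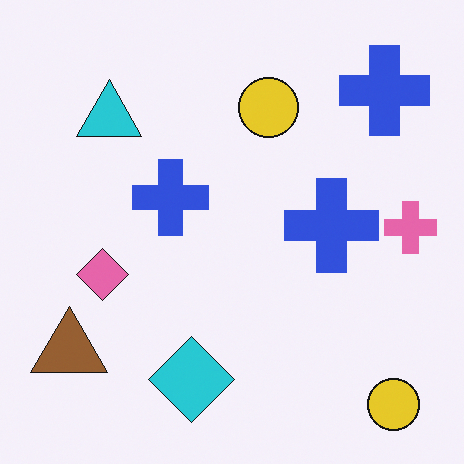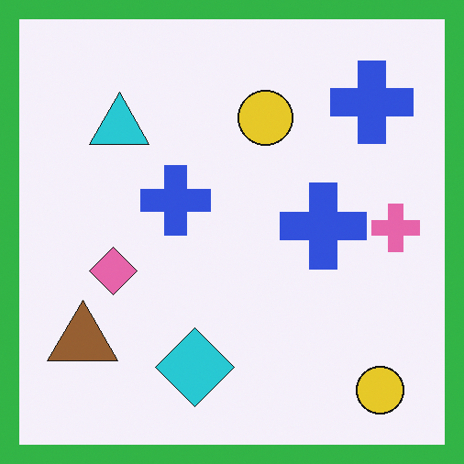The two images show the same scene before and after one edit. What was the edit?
The transformation is: framed with a green border.

A solid green frame runs around the edge of the second image, with the content slightly shrunk inside it.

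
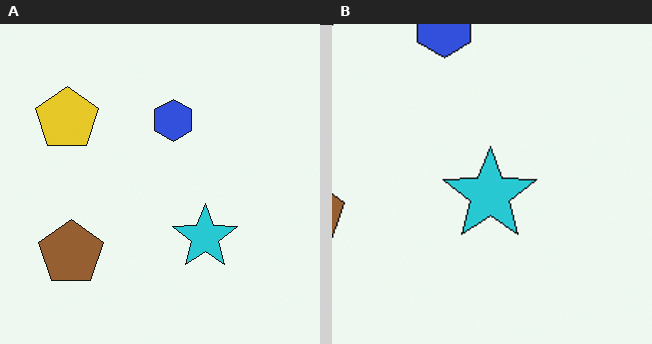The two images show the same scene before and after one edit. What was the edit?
The transformation is: cropped slightly and scaled back up.

The visible shapes are larger and the field of view is narrower; shapes near the original edges may be partly or wholly outside the frame — a crop-and-rescale.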